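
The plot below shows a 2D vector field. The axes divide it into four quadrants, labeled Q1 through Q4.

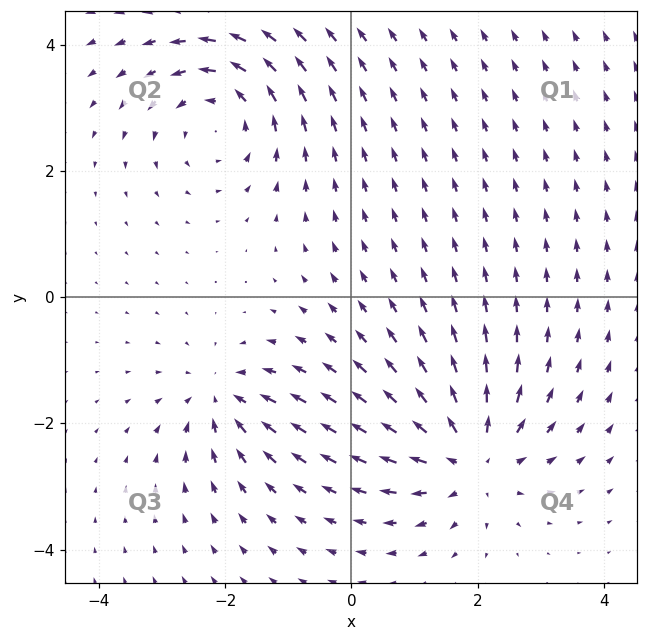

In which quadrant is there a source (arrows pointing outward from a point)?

The source sits at approximately (1.9, -2.5), which lies in quadrant Q4. The divergence there is about +5, positive as expected for a source.

Q4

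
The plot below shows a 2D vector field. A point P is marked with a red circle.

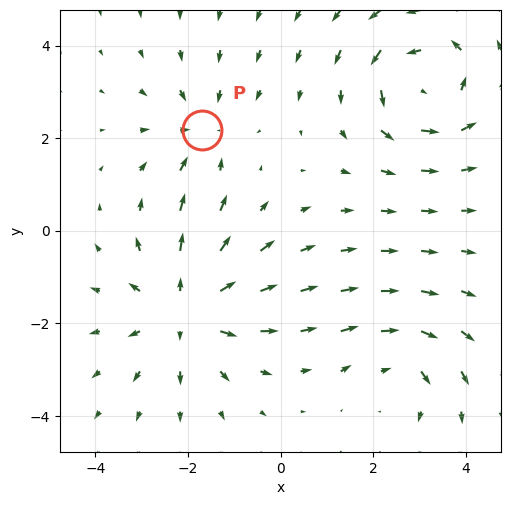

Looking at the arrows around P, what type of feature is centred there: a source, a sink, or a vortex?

sink

At P (-1.7, 2.2) the arrows converge inward. Divergence about -3, curl ≈0 — negative divergence with near-zero curl is a sink.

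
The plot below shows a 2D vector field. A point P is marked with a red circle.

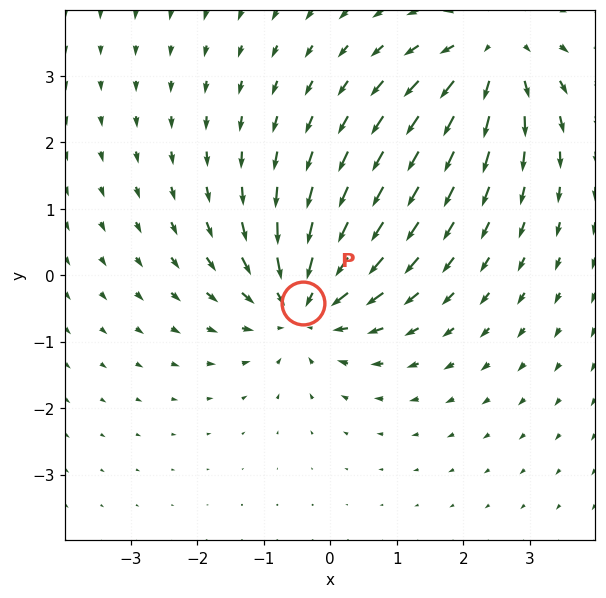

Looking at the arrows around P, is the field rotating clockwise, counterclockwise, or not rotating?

Near P at (-0.4, -0.4) the arrows show no circulation. The curl there is ≈0.

not rotating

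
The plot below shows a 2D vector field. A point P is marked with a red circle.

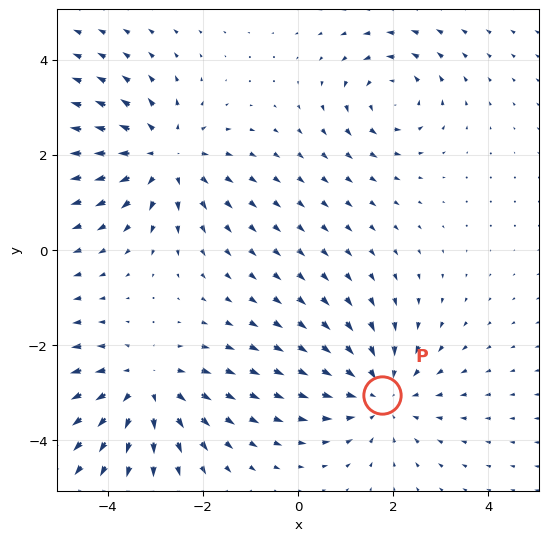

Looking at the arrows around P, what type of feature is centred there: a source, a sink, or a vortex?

sink

At P (1.8, -3.0) the arrows converge inward. Divergence about -3, curl ≈0 — negative divergence with near-zero curl is a sink.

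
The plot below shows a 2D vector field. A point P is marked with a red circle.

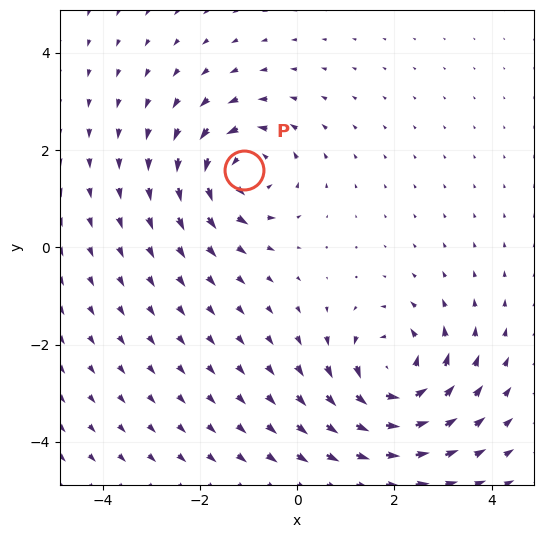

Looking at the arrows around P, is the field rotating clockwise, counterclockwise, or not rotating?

Near P at (-1.1, 1.6) the arrows circulate counterclockwise. The curl (z-component) there is about +5; positive curl means counterclockwise rotation.

counterclockwise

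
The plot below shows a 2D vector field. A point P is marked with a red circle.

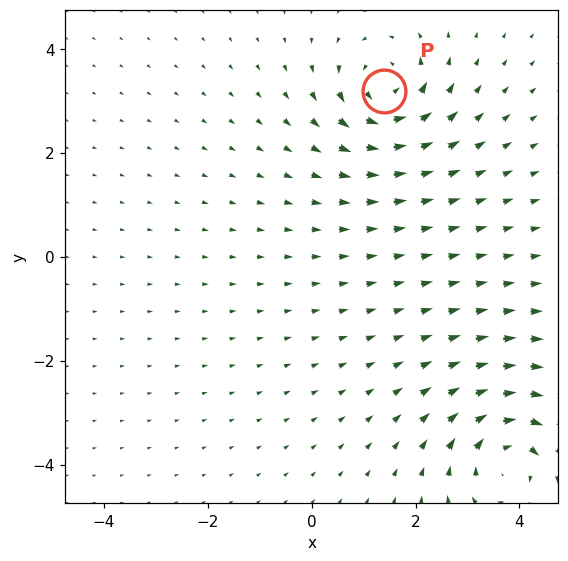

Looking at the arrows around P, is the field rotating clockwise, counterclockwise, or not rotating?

counterclockwise

Near P at (1.4, 3.2) the arrows circulate counterclockwise. The curl (z-component) there is about +4; positive curl means counterclockwise rotation.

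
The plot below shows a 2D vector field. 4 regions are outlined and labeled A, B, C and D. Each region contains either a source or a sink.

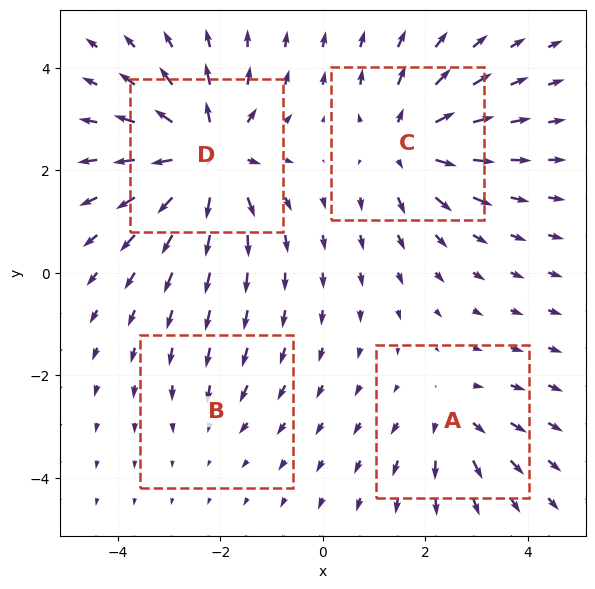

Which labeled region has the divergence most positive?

D

Divergence at each region's feature centre — A: about +4, B: about -2, C: about +6, D: about +8. Region D is most positive.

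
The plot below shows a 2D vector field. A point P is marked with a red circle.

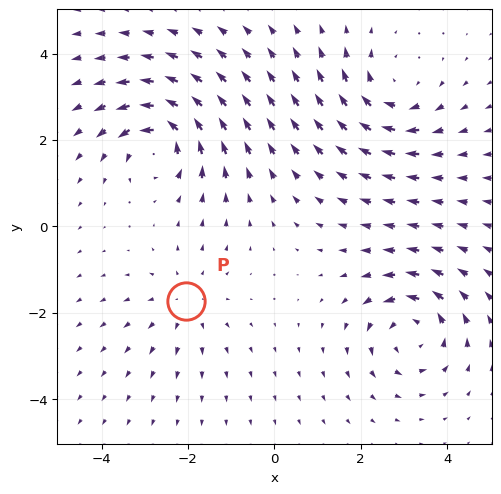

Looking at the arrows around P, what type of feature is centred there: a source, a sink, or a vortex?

At P (-2.1, -1.7) the arrows spread outward. Divergence about +3, curl ≈0 — positive divergence with near-zero curl is a source.

source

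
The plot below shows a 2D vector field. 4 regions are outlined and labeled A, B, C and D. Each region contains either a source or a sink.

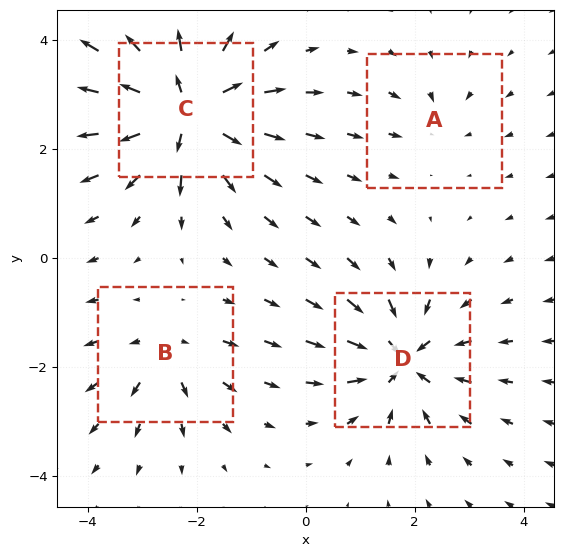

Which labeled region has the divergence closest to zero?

A

Divergence at each region's feature centre — A: about -3, B: about +4, C: about +8, D: about -6. Region A is closest to zero.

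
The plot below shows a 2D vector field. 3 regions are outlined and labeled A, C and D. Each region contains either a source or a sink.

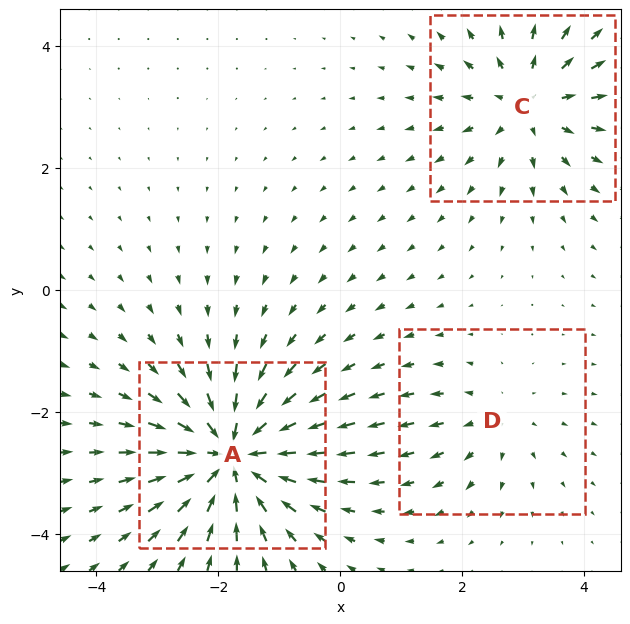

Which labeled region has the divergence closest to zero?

Divergence at each region's feature centre — A: about -5, C: about +3, D: about +2. Region D is closest to zero.

D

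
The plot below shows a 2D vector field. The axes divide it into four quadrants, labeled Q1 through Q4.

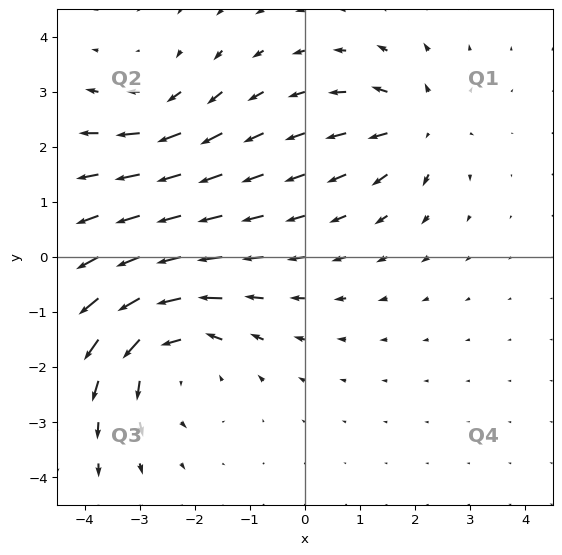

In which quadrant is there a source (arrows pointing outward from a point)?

Q1

The source sits at approximately (2.1, 2.4), which lies in quadrant Q1. The divergence there is about +4, positive as expected for a source.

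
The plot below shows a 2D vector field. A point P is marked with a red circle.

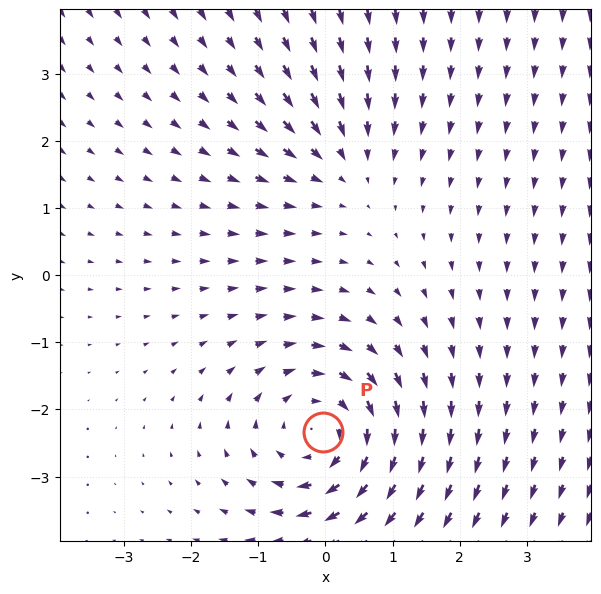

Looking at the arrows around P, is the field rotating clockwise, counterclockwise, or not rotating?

clockwise

Near P at (-0.0, -2.3) the arrows circulate clockwise. The curl (z-component) there is about -4; negative curl means clockwise rotation.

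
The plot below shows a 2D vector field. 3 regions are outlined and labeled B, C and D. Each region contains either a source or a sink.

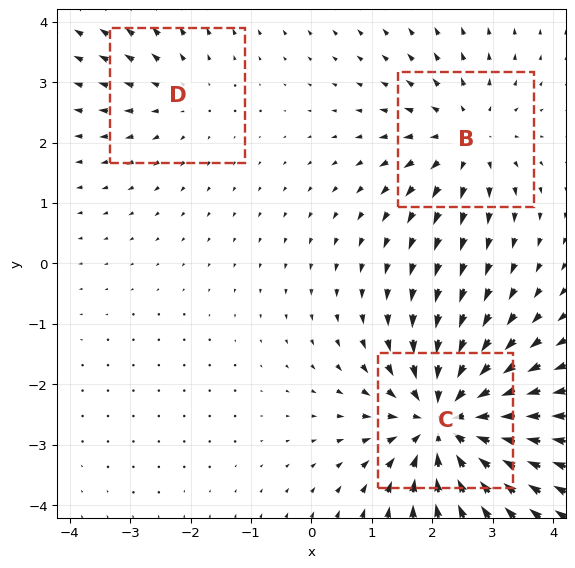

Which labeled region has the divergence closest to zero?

Divergence at each region's feature centre — B: about +3, C: about -5, D: about +2. Region D is closest to zero.

D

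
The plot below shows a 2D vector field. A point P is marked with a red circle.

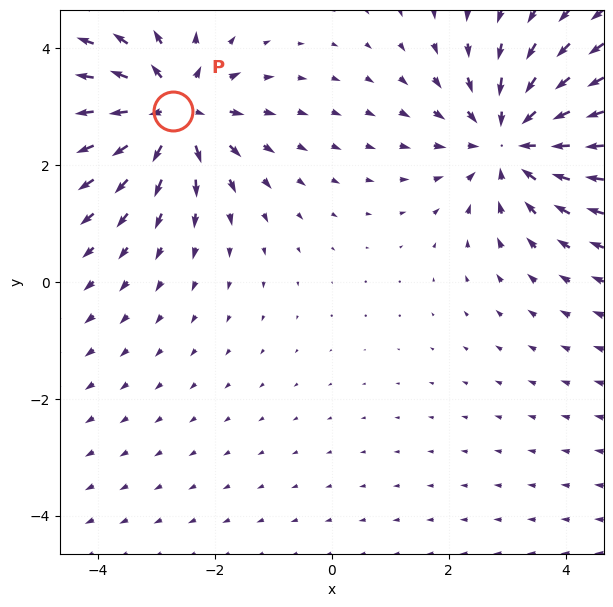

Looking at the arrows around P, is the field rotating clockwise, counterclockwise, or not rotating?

Near P at (-2.7, 2.9) the arrows show no circulation. The curl there is ≈0.

not rotating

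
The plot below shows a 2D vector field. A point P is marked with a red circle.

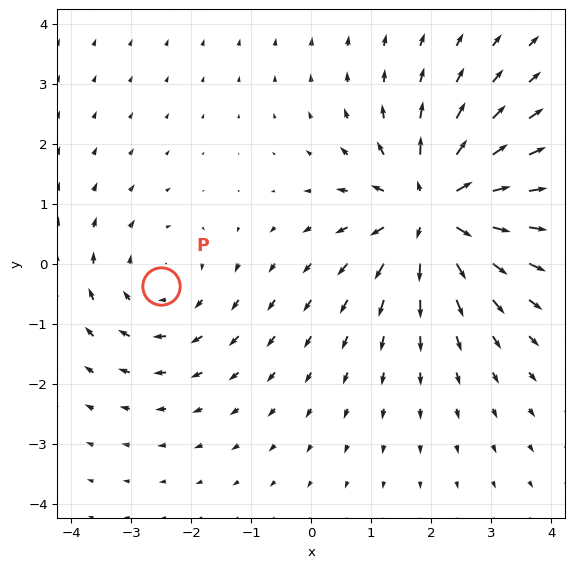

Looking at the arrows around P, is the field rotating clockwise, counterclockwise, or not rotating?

Near P at (-2.5, -0.4) the arrows circulate clockwise. The curl (z-component) there is about -2; negative curl means clockwise rotation.

clockwise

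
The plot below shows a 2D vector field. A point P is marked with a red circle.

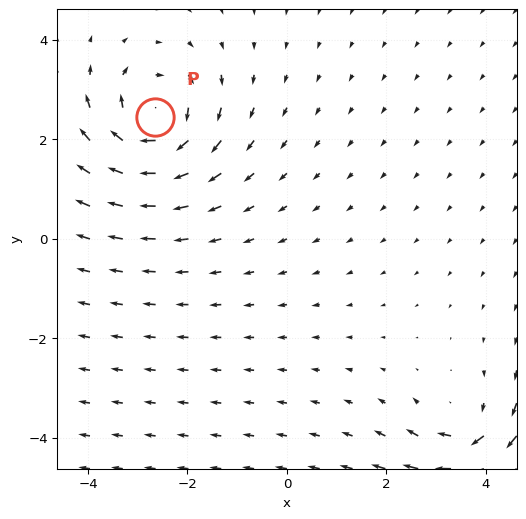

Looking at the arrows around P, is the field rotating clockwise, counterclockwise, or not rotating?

Near P at (-2.7, 2.5) the arrows circulate clockwise. The curl (z-component) there is about -5; negative curl means clockwise rotation.

clockwise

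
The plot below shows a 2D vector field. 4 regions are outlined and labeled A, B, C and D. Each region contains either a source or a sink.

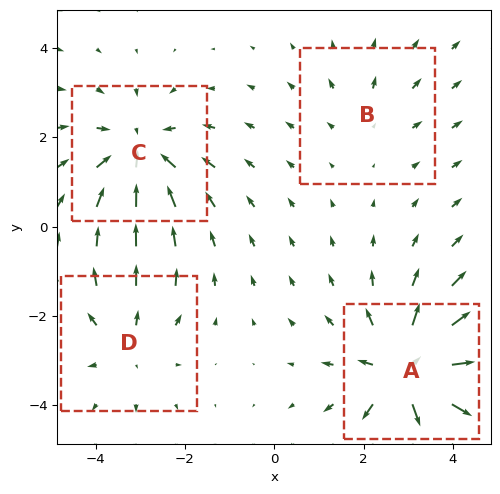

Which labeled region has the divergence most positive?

A

Divergence at each region's feature centre — A: about +6, B: about +2, C: about -4, D: about +3. Region A is most positive.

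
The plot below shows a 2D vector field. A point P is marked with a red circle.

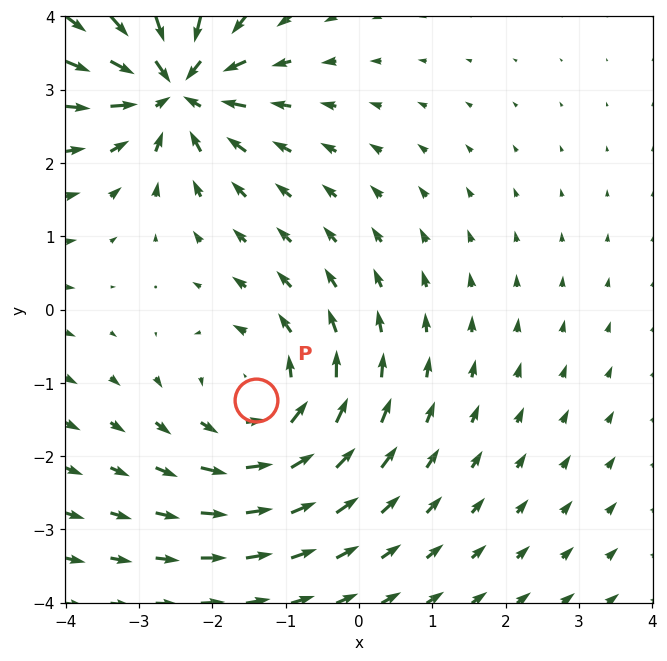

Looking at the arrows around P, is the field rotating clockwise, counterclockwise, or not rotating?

Near P at (-1.4, -1.2) the arrows circulate counterclockwise. The curl (z-component) there is about +4; positive curl means counterclockwise rotation.

counterclockwise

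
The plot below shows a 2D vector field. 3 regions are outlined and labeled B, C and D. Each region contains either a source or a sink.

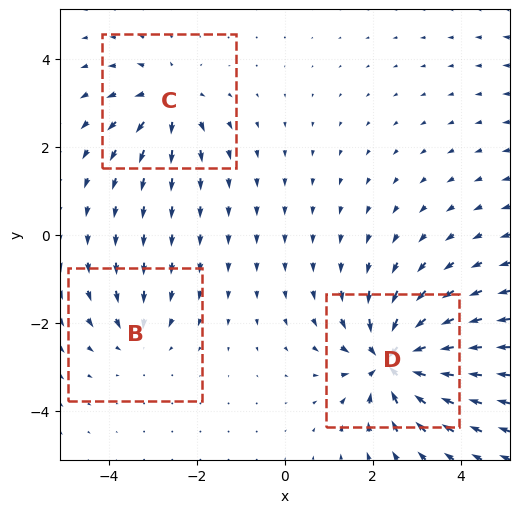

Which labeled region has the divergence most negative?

D

Divergence at each region's feature centre — B: about -2, C: about +4, D: about -6. Region D is most negative.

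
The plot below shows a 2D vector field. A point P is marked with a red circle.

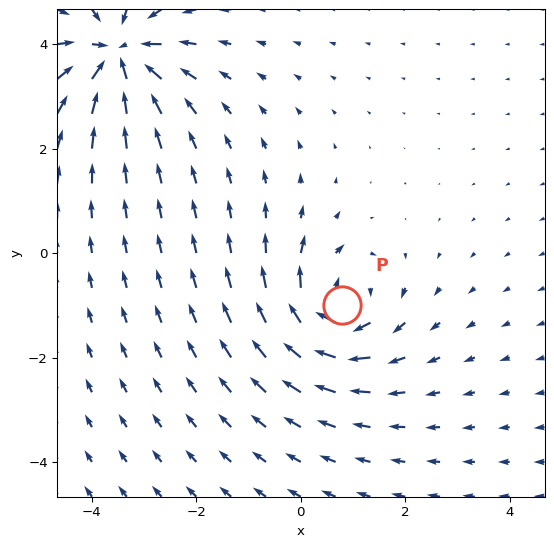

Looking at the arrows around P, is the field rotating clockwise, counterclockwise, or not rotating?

Near P at (0.8, -1.0) the arrows circulate clockwise. The curl (z-component) there is about -4; negative curl means clockwise rotation.

clockwise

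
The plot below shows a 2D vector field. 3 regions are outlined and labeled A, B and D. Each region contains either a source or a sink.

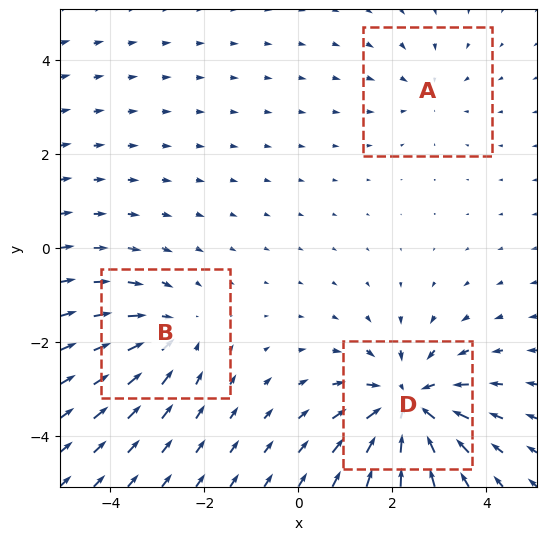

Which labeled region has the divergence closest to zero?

Divergence at each region's feature centre — A: about -2, B: about -3, D: about -5. Region A is closest to zero.

A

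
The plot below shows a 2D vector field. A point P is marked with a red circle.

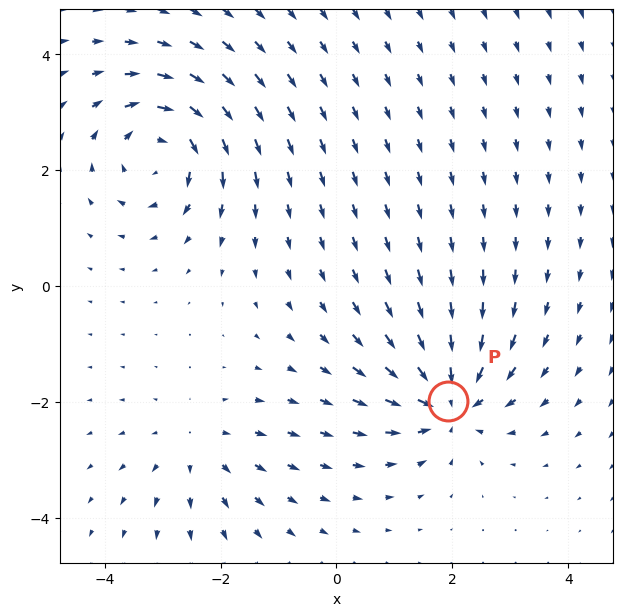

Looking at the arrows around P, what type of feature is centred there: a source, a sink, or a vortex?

At P (1.9, -2.0) the arrows converge inward. Divergence about -7, curl ≈0 — negative divergence with near-zero curl is a sink.

sink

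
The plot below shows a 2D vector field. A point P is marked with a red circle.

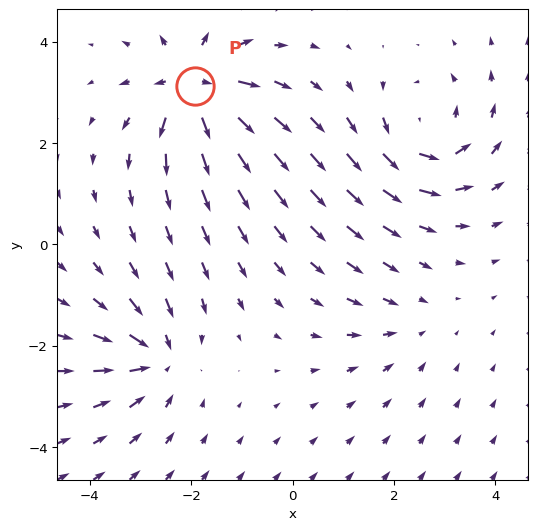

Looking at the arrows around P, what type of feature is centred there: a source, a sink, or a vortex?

source

At P (-1.9, 3.1) the arrows spread outward. Divergence about +7, curl ≈0 — positive divergence with near-zero curl is a source.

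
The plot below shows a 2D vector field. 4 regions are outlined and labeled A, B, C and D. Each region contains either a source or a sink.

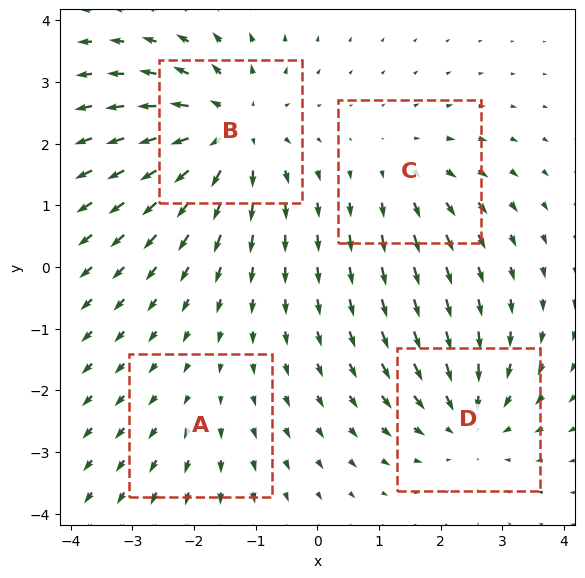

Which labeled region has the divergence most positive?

B

Divergence at each region's feature centre — A: about +2, B: about +6, C: about +3, D: about -5. Region B is most positive.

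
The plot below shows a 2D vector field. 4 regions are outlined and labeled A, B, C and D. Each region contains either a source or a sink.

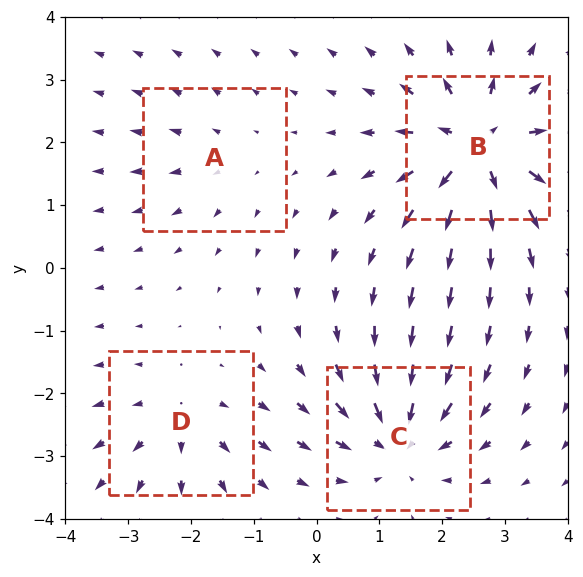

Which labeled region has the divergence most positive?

B

Divergence at each region's feature centre — A: about +2, B: about +7, C: about -5, D: about +4. Region B is most positive.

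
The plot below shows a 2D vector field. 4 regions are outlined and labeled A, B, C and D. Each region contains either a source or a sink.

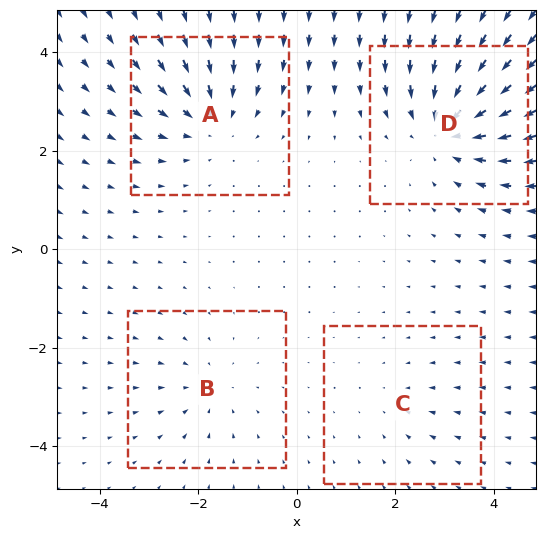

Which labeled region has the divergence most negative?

Divergence at each region's feature centre — A: about -5, B: about -3, C: about -2, D: about -6. Region D is most negative.

D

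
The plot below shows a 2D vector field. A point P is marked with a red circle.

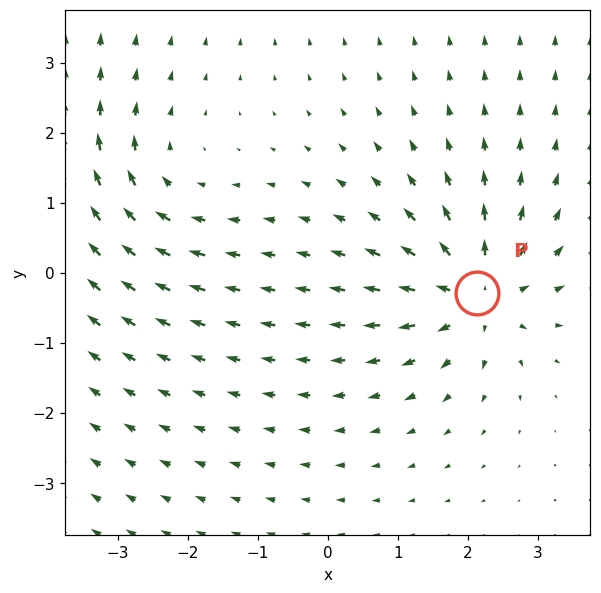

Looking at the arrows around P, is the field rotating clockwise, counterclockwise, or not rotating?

Near P at (2.1, -0.3) the arrows show no circulation. The curl there is ≈0.

not rotating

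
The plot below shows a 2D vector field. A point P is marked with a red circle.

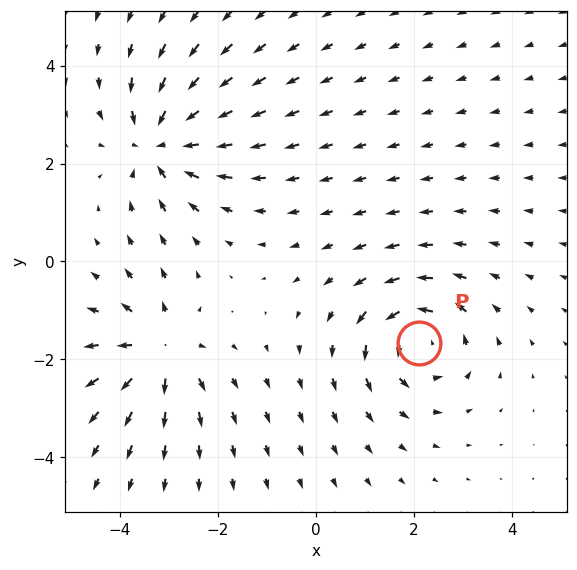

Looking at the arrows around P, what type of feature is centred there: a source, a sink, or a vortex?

vortex

At P (2.1, -1.7) the arrows circulate counterclockwise. Divergence ≈0, curl about +5 — near-zero divergence with nonzero curl is a vortex.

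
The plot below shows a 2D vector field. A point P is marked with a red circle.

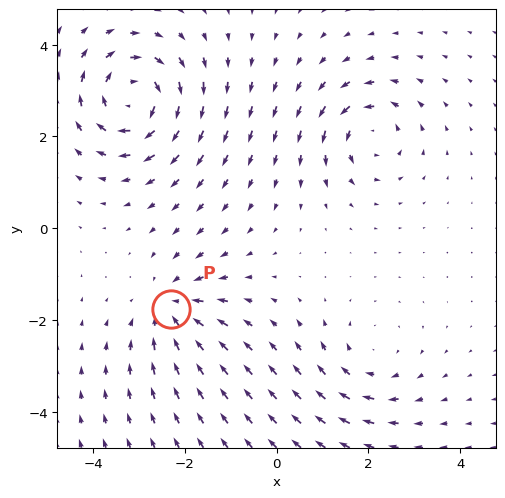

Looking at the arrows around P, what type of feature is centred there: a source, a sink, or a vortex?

At P (-2.3, -1.8) the arrows converge inward. Divergence about -3, curl ≈0 — negative divergence with near-zero curl is a sink.

sink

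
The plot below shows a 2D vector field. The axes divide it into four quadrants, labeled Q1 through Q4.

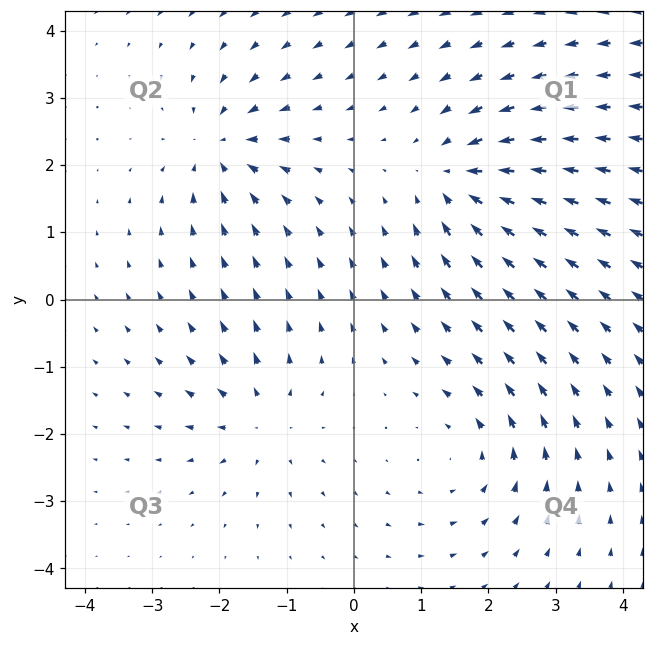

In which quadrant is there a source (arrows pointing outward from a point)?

Q3

The source sits at approximately (-1.4, -1.8), which lies in quadrant Q3. The divergence there is about +4, positive as expected for a source.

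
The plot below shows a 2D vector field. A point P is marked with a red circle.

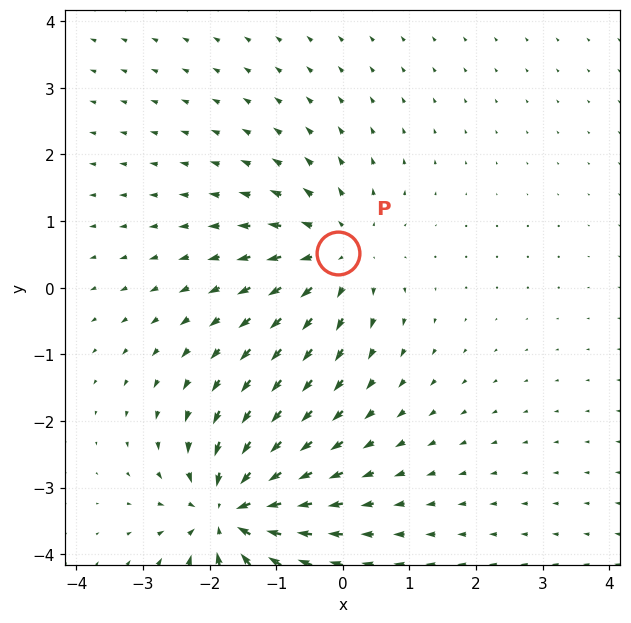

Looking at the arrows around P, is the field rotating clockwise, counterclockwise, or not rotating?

Near P at (-0.1, 0.5) the arrows show no circulation. The curl there is ≈0.

not rotating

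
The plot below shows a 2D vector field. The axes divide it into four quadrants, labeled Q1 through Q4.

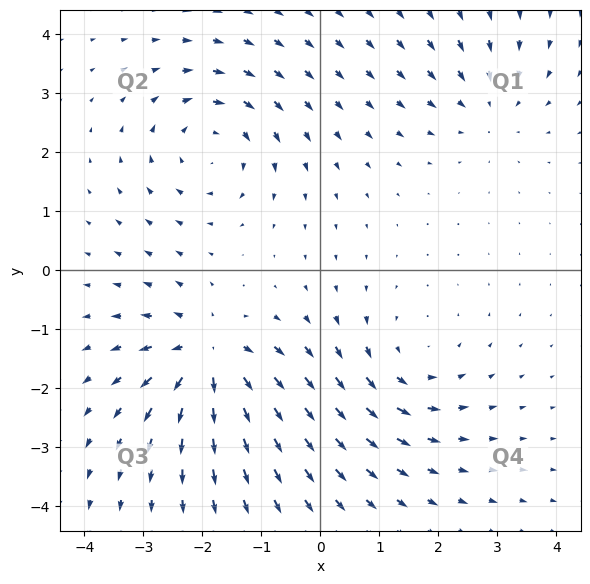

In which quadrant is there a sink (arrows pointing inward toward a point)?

Q1

The sink sits at approximately (2.8, 2.8), which lies in quadrant Q1. The divergence there is about -2, negative as expected for a sink.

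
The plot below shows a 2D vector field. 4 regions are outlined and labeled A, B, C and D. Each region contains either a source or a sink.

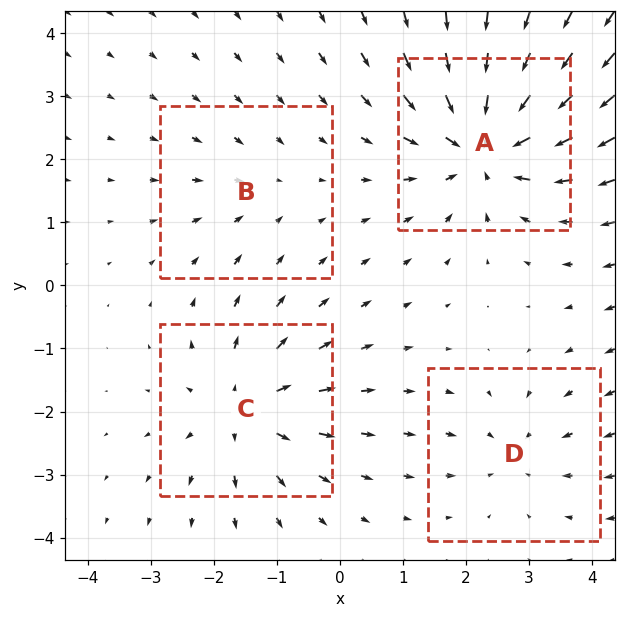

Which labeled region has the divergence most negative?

A

Divergence at each region's feature centre — A: about -7, B: about -2, C: about +5, D: about -3. Region A is most negative.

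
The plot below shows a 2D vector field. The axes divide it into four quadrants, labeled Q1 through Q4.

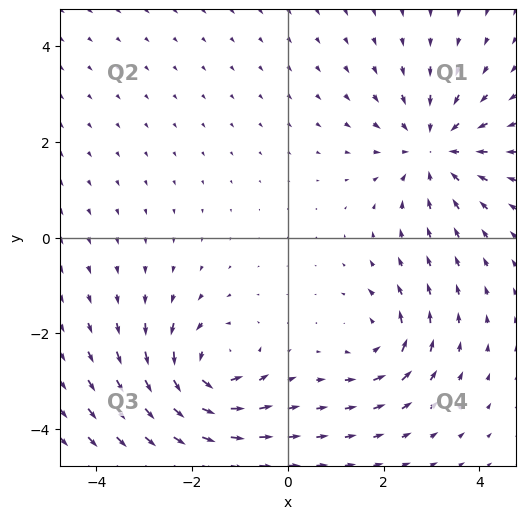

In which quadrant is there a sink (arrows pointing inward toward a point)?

Q1

The sink sits at approximately (3.0, 1.8), which lies in quadrant Q1. The divergence there is about -4, negative as expected for a sink.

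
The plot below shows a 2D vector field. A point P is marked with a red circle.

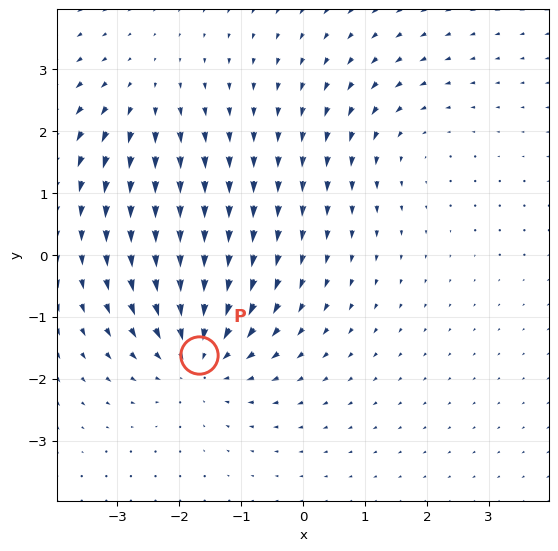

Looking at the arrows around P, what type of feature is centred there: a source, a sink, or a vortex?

At P (-1.7, -1.6) the arrows converge inward. Divergence about -4, curl ≈0 — negative divergence with near-zero curl is a sink.

sink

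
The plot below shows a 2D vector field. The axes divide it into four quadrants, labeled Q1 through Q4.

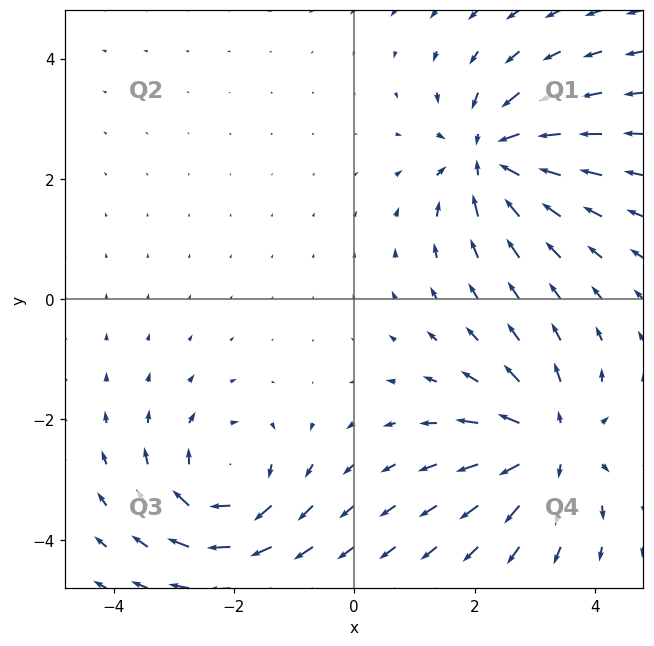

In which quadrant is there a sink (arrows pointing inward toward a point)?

Q1

The sink sits at approximately (2.3, 2.4), which lies in quadrant Q1. The divergence there is about -6, negative as expected for a sink.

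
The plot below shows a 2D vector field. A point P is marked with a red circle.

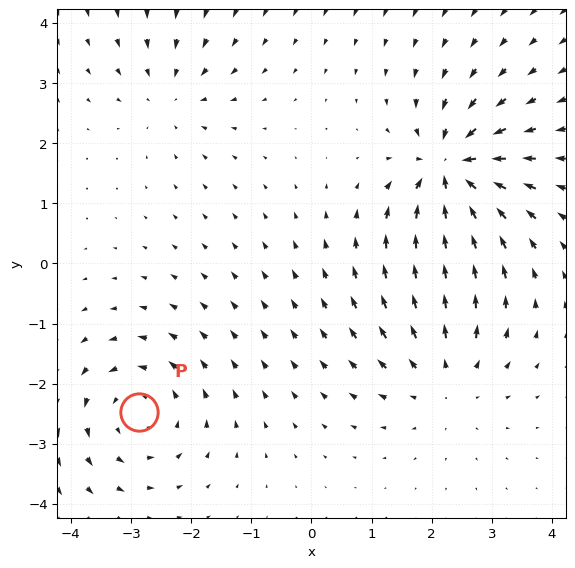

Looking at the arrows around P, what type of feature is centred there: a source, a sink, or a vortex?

At P (-2.9, -2.5) the arrows circulate counterclockwise. Divergence ≈0, curl about +4 — near-zero divergence with nonzero curl is a vortex.

vortex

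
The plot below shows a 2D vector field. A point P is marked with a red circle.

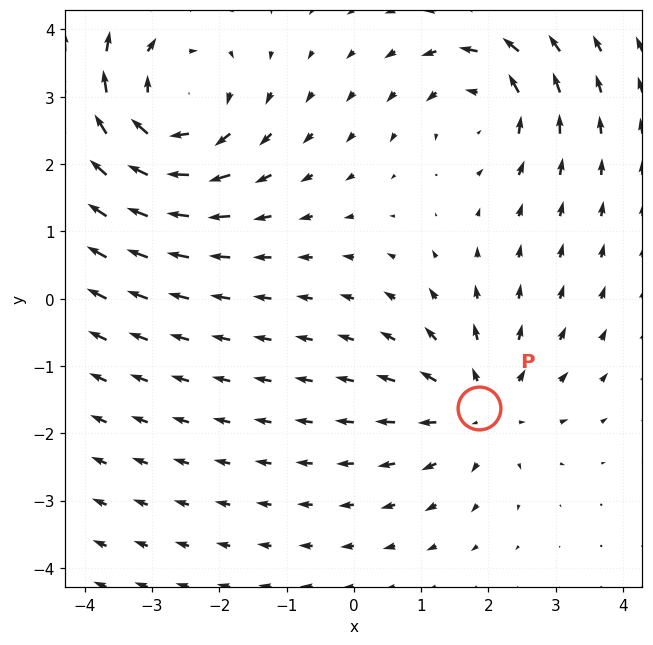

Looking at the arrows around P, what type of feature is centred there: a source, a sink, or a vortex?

source

At P (1.9, -1.6) the arrows spread outward. Divergence about +3, curl ≈0 — positive divergence with near-zero curl is a source.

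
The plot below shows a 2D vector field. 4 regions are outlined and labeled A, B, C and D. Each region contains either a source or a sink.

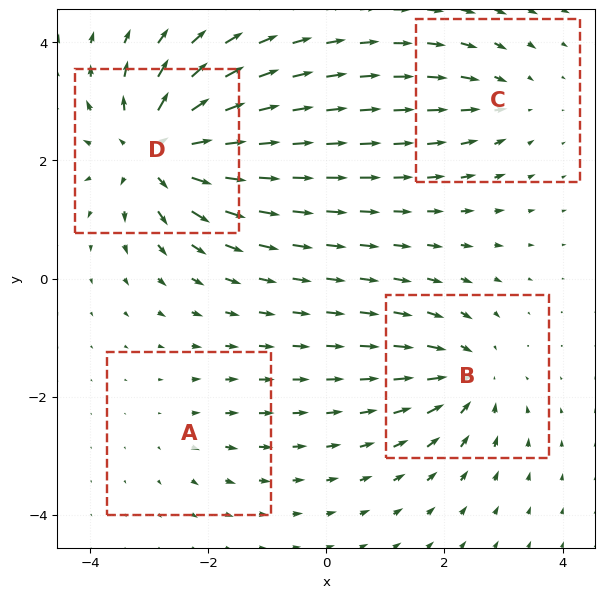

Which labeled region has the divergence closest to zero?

A

Divergence at each region's feature centre — A: about +2, B: about -5, C: about -3, D: about +8. Region A is closest to zero.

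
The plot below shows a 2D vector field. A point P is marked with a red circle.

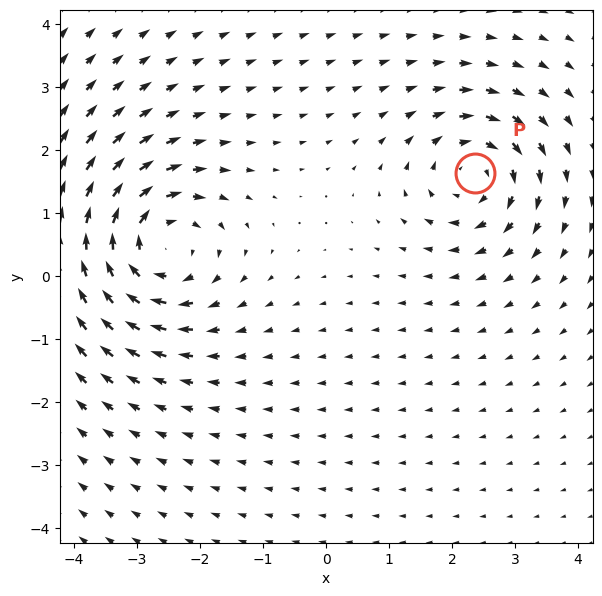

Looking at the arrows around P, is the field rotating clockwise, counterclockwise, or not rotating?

clockwise

Near P at (2.4, 1.6) the arrows circulate clockwise. The curl (z-component) there is about -4; negative curl means clockwise rotation.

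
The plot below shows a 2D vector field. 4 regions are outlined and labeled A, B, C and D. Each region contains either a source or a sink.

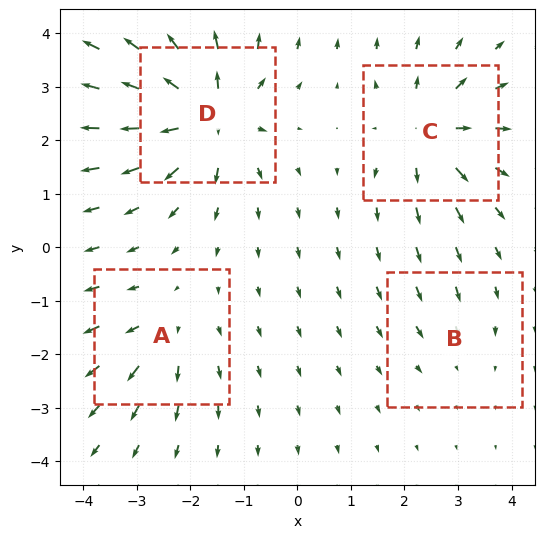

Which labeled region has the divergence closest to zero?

Divergence at each region's feature centre — A: about +4, B: about -2, C: about +6, D: about +9. Region B is closest to zero.

B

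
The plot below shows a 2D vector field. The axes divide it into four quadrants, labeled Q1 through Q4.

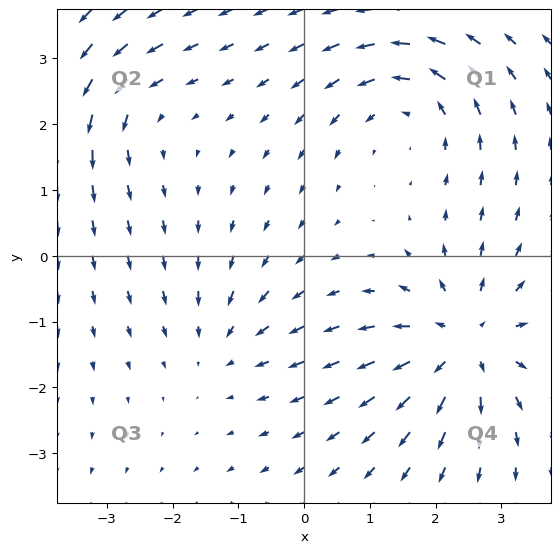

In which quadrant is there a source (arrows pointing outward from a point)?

Q4

The source sits at approximately (2.5, -1.3), which lies in quadrant Q4. The divergence there is about +5, positive as expected for a source.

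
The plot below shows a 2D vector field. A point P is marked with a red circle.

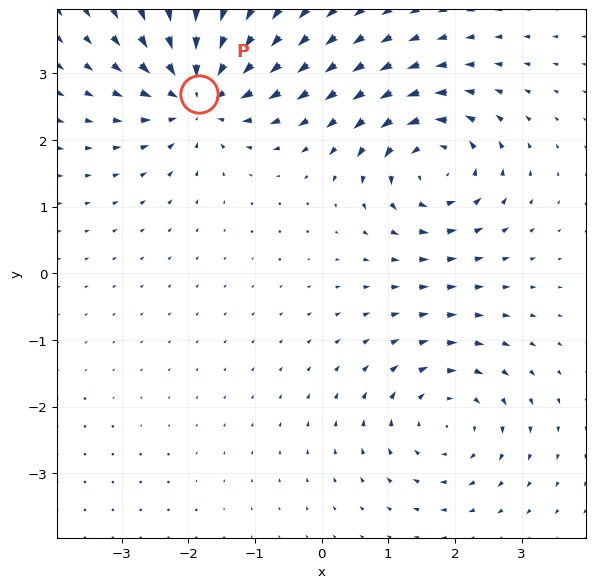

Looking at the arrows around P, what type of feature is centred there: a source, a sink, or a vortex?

sink

At P (-1.8, 2.7) the arrows converge inward. Divergence about -6, curl ≈0 — negative divergence with near-zero curl is a sink.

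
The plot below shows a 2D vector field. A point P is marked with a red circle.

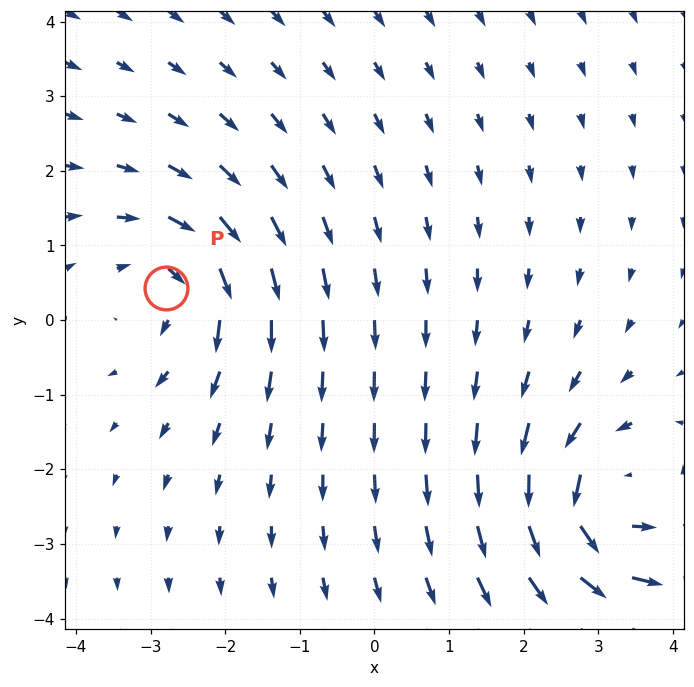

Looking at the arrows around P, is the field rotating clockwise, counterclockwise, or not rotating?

clockwise

Near P at (-2.8, 0.4) the arrows circulate clockwise. The curl (z-component) there is about -4; negative curl means clockwise rotation.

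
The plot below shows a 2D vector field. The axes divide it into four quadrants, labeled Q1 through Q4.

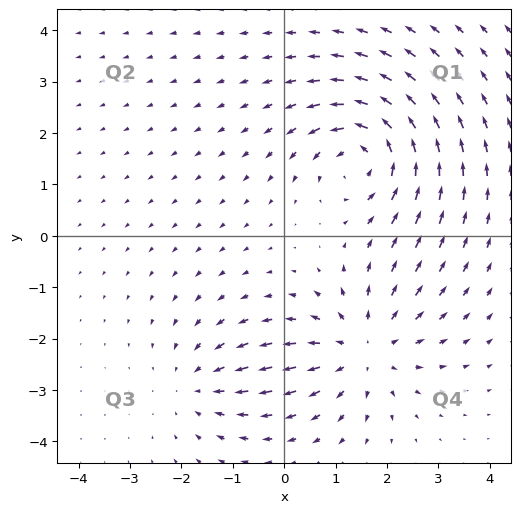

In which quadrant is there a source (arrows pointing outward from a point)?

Q4

The source sits at approximately (1.6, -2.2), which lies in quadrant Q4. The divergence there is about +4, positive as expected for a source.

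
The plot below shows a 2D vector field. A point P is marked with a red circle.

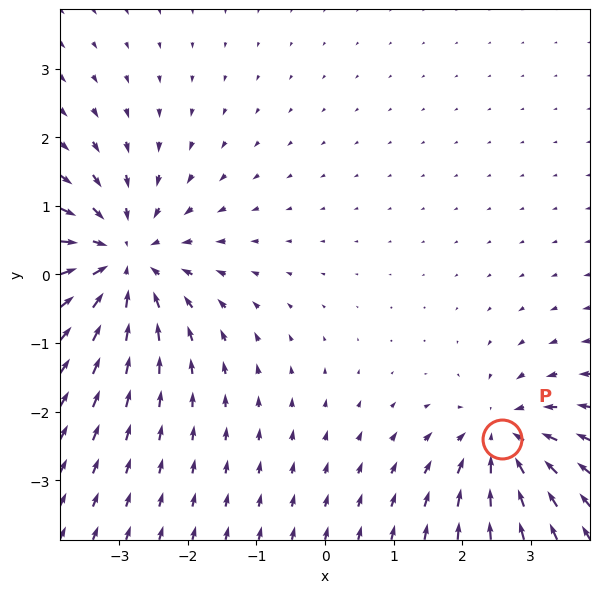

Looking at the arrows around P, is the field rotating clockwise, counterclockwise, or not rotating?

Near P at (2.6, -2.4) the arrows show no circulation. The curl there is ≈0.

not rotating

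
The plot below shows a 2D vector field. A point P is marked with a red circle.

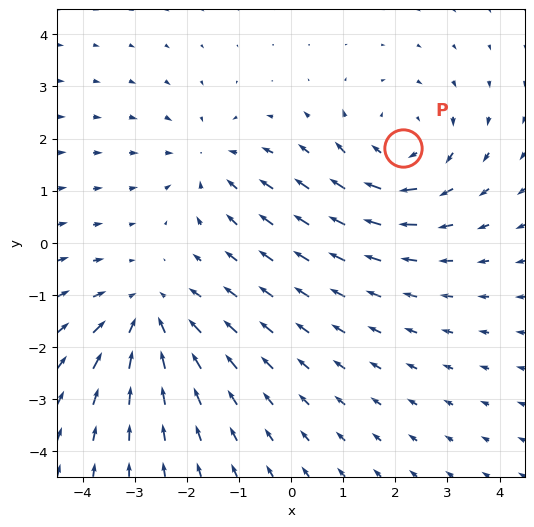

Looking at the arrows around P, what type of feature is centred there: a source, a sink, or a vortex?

vortex

At P (2.1, 1.8) the arrows circulate clockwise. Divergence ≈0, curl about -3 — near-zero divergence with nonzero curl is a vortex.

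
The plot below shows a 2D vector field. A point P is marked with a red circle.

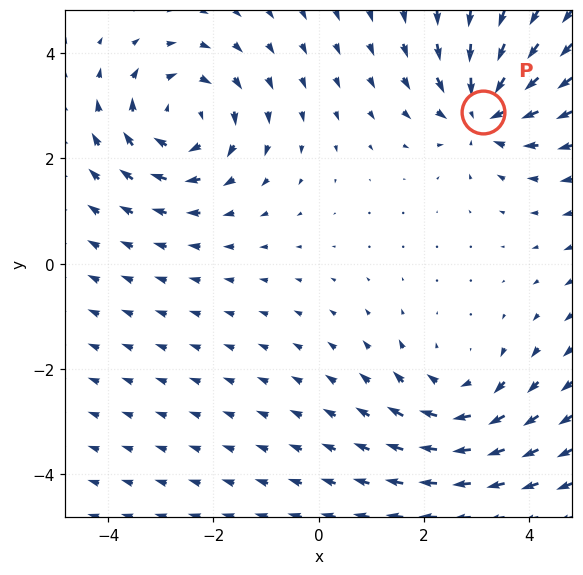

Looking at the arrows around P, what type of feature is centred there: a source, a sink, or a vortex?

sink

At P (3.1, 2.9) the arrows converge inward. Divergence about -4, curl ≈0 — negative divergence with near-zero curl is a sink.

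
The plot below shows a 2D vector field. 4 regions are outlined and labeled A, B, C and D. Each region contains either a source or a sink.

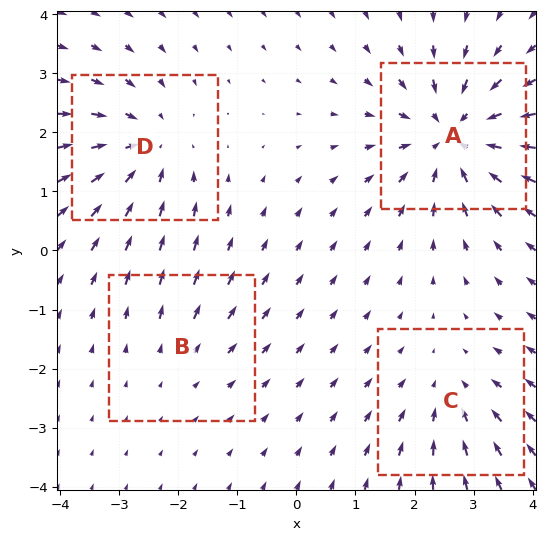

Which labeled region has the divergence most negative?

Divergence at each region's feature centre — A: about -7, B: about +2, C: about -3, D: about -5. Region A is most negative.

A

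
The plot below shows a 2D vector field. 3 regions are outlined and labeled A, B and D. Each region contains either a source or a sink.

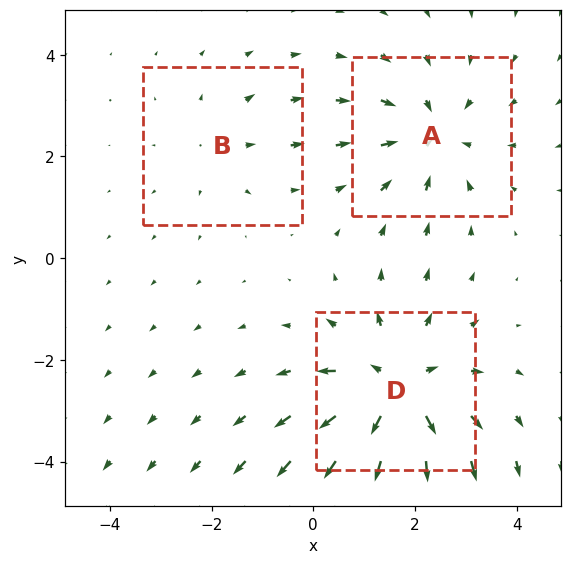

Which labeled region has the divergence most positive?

Divergence at each region's feature centre — A: about -3, B: about +2, D: about +4. Region D is most positive.

D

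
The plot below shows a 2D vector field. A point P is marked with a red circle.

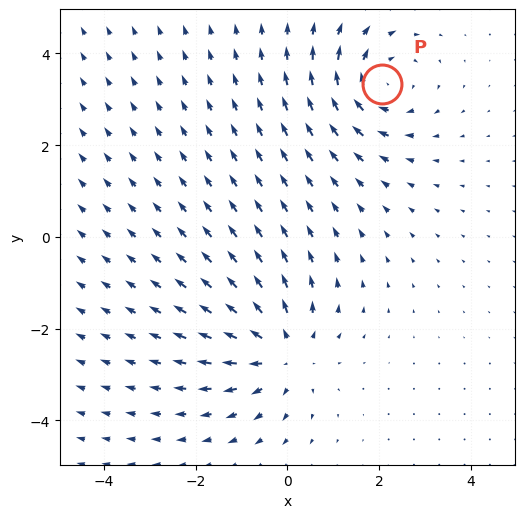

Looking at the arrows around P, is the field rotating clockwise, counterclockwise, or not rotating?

Near P at (2.1, 3.3) the arrows circulate clockwise. The curl (z-component) there is about -4; negative curl means clockwise rotation.

clockwise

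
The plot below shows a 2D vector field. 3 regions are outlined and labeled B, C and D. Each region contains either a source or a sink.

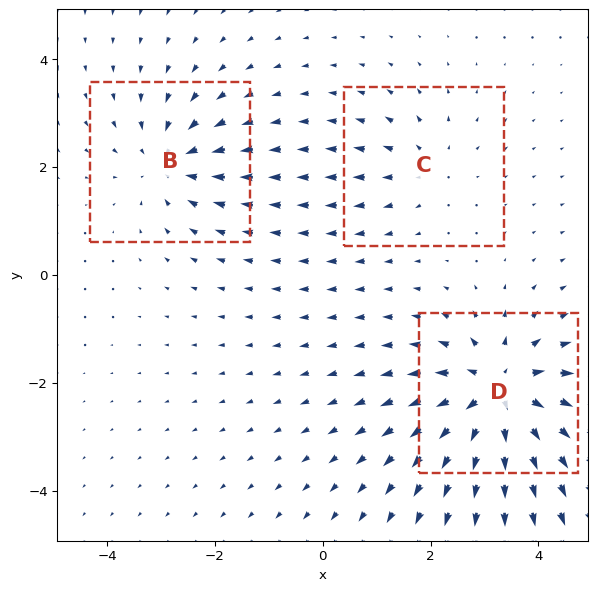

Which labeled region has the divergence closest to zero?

C

Divergence at each region's feature centre — B: about -3, C: about +2, D: about +6. Region C is closest to zero.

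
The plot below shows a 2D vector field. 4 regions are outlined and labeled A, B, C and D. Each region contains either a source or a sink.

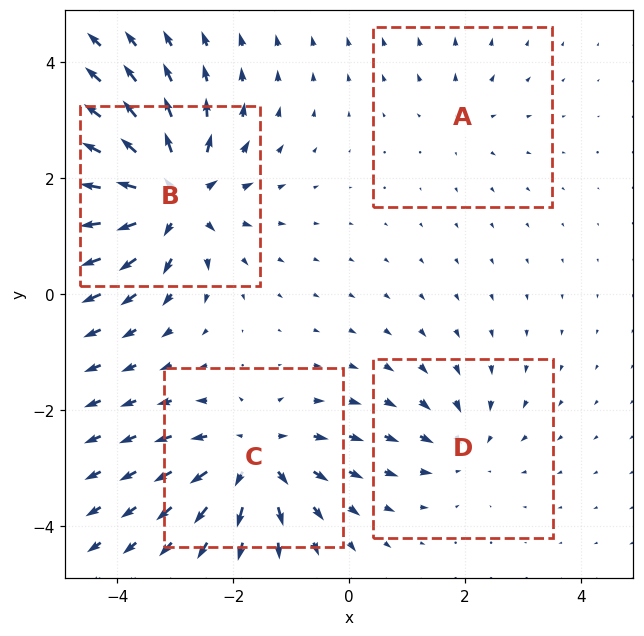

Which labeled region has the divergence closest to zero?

Divergence at each region's feature centre — A: about +2, B: about +8, C: about +6, D: about -4. Region A is closest to zero.

A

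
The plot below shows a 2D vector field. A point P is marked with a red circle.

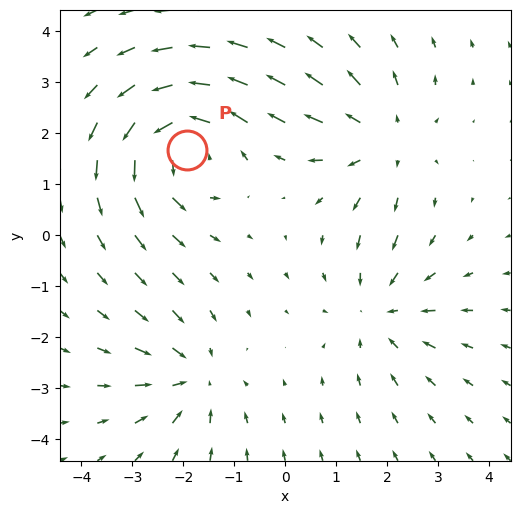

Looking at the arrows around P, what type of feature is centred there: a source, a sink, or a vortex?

vortex

At P (-1.9, 1.7) the arrows circulate counterclockwise. Divergence ≈0, curl about +5 — near-zero divergence with nonzero curl is a vortex.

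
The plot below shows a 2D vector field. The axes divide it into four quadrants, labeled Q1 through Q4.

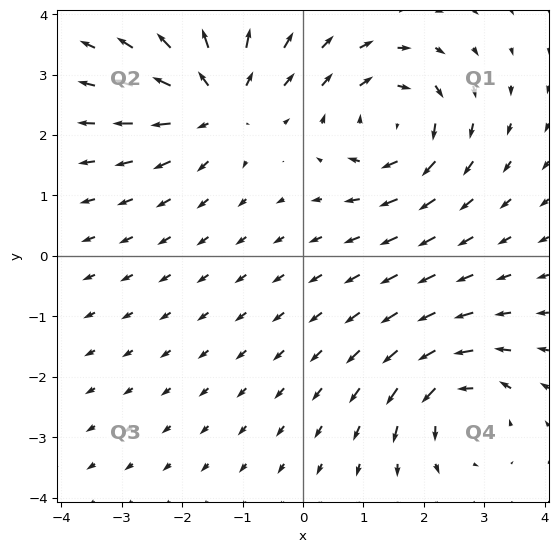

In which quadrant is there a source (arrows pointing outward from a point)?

The source sits at approximately (-1.4, 2.5), which lies in quadrant Q2. The divergence there is about +6, positive as expected for a source.

Q2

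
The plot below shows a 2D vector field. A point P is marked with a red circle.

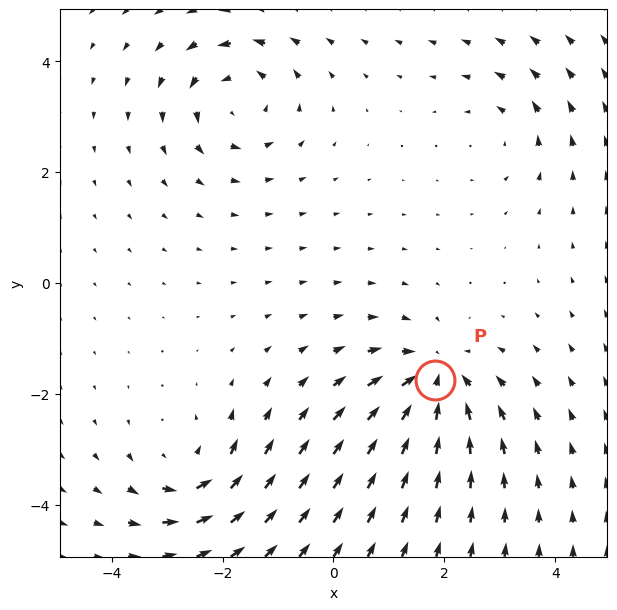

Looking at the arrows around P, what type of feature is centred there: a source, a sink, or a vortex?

At P (1.8, -1.7) the arrows converge inward. Divergence about -6, curl ≈0 — negative divergence with near-zero curl is a sink.

sink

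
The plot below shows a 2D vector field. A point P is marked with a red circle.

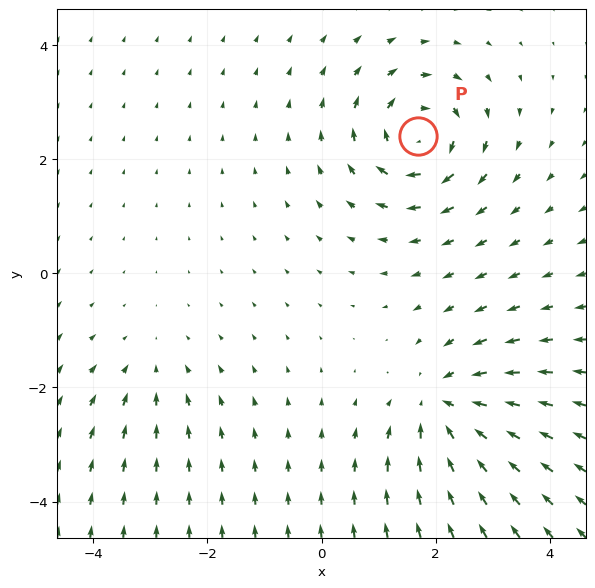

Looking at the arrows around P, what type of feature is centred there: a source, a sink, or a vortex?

At P (1.7, 2.4) the arrows circulate clockwise. Divergence ≈0, curl about -6 — near-zero divergence with nonzero curl is a vortex.

vortex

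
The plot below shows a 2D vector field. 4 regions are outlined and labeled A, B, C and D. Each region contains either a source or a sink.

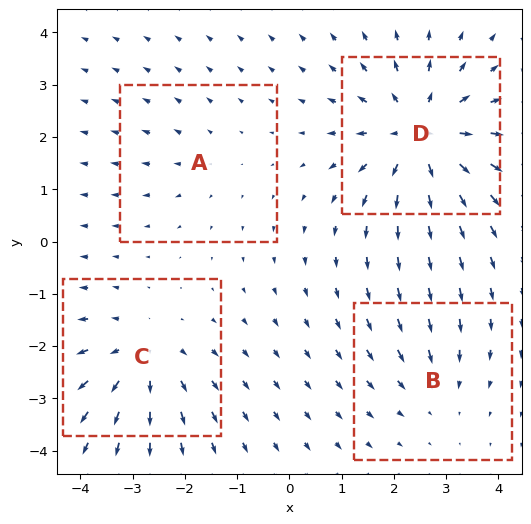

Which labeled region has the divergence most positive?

D

Divergence at each region's feature centre — A: about +2, B: about -3, C: about +4, D: about +7. Region D is most positive.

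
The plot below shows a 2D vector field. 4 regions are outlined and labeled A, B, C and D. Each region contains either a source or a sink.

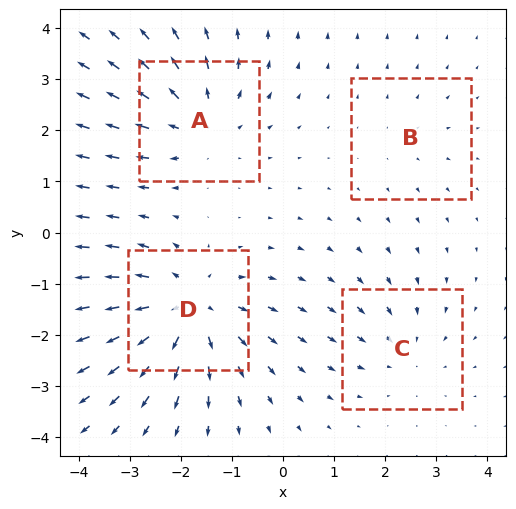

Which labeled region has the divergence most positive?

Divergence at each region's feature centre — A: about +4, B: about +2, C: about -3, D: about +6. Region D is most positive.

D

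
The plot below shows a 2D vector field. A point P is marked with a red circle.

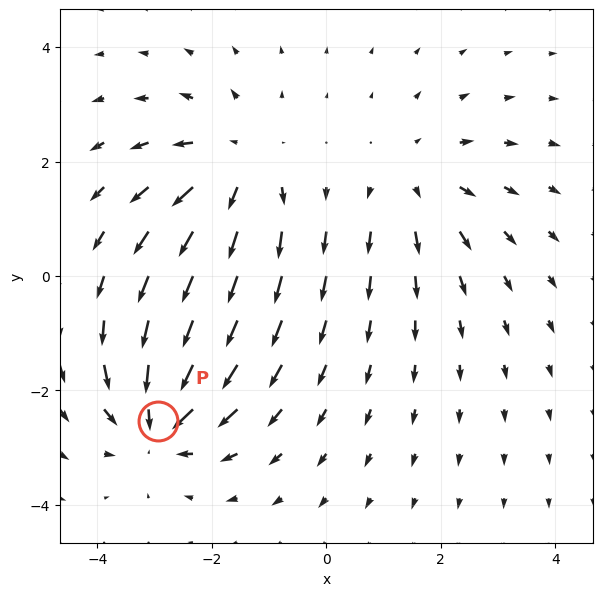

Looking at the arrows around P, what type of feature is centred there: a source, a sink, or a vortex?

At P (-2.9, -2.5) the arrows converge inward. Divergence about -6, curl ≈0 — negative divergence with near-zero curl is a sink.

sink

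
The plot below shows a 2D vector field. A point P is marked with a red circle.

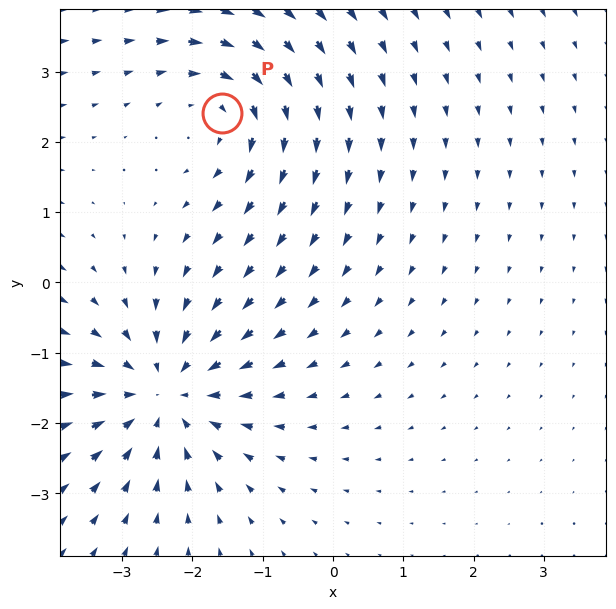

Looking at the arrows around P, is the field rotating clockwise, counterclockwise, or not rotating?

clockwise

Near P at (-1.6, 2.4) the arrows circulate clockwise. The curl (z-component) there is about -2; negative curl means clockwise rotation.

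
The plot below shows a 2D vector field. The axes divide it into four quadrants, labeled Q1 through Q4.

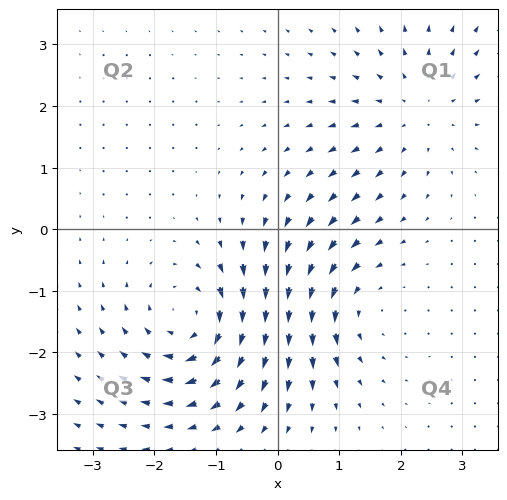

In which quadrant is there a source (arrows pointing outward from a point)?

The source sits at approximately (2.3, 1.9), which lies in quadrant Q1. The divergence there is about +2, positive as expected for a source.

Q1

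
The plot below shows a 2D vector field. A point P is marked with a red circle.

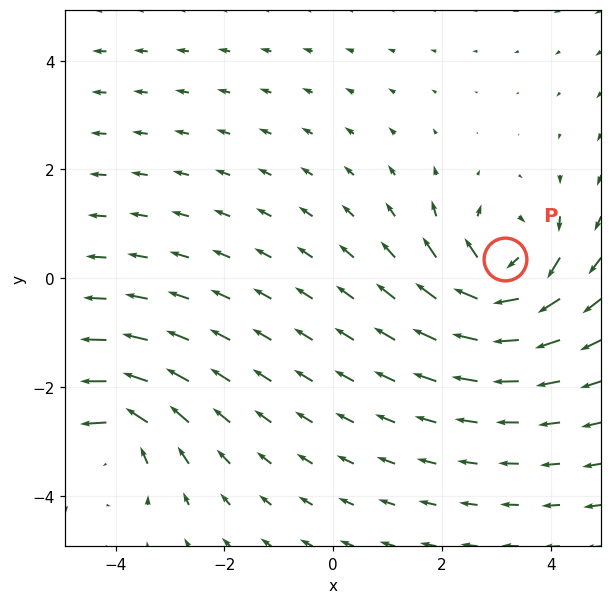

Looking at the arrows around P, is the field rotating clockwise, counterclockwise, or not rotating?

clockwise

Near P at (3.2, 0.4) the arrows circulate clockwise. The curl (z-component) there is about -5; negative curl means clockwise rotation.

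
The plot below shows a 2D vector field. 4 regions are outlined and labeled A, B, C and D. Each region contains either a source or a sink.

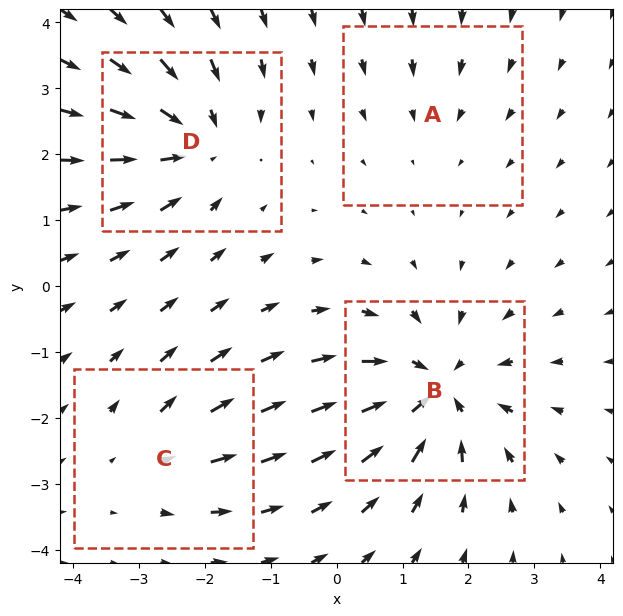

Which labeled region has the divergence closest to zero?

A

Divergence at each region's feature centre — A: about -2, B: about -6, C: about +3, D: about -5. Region A is closest to zero.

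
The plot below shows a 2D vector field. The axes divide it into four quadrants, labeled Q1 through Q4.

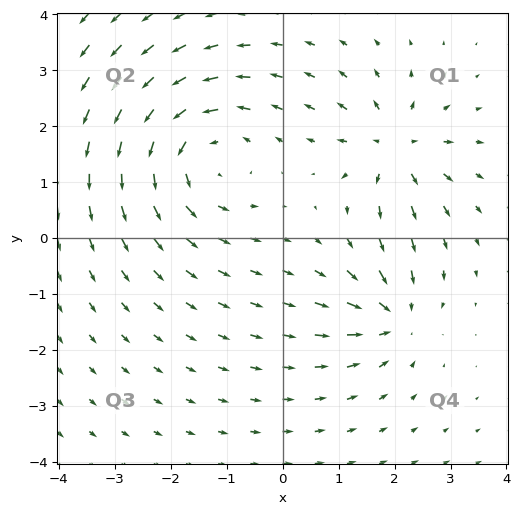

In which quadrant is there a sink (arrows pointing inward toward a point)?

Q4

The sink sits at approximately (2.0, -1.4), which lies in quadrant Q4. The divergence there is about -4, negative as expected for a sink.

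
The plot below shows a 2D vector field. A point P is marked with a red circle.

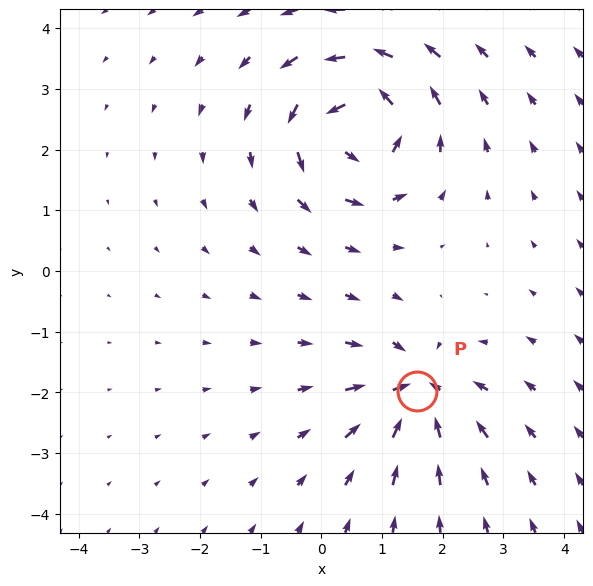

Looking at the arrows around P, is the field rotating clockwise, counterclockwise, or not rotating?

Near P at (1.6, -2.0) the arrows show no circulation. The curl there is ≈0.

not rotating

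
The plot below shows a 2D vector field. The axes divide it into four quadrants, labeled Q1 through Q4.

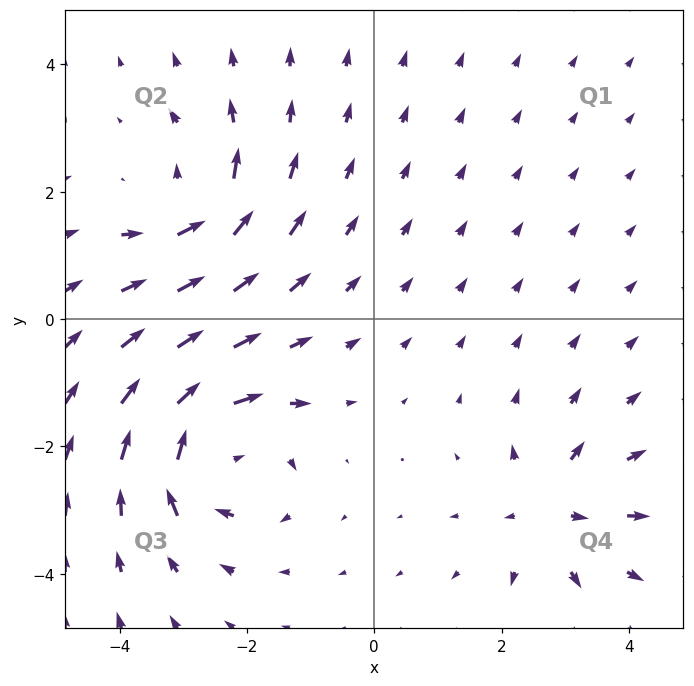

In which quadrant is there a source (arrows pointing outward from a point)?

Q4

The source sits at approximately (2.8, -3.0), which lies in quadrant Q4. The divergence there is about +5, positive as expected for a source.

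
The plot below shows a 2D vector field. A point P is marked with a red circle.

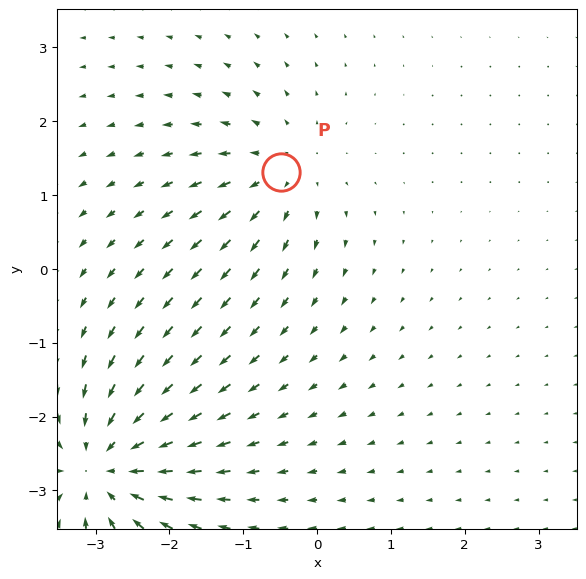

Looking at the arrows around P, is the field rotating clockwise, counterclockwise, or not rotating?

not rotating

Near P at (-0.5, 1.3) the arrows show no circulation. The curl there is ≈0.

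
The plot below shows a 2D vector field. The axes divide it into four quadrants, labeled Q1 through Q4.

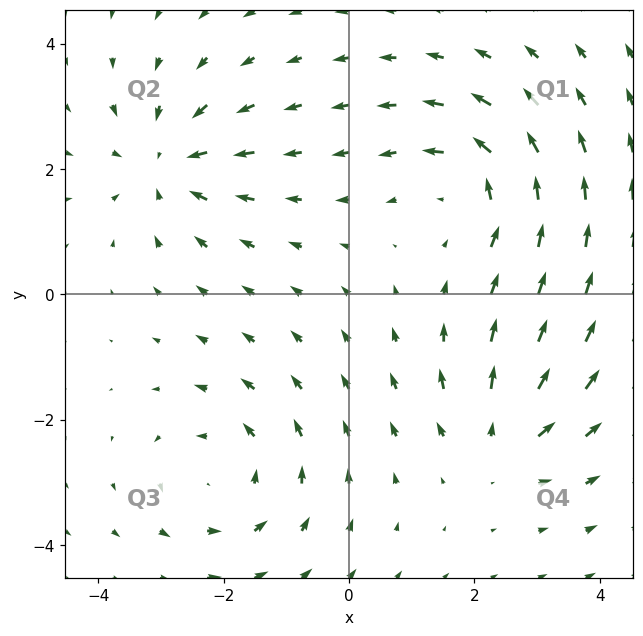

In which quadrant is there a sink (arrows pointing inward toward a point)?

Q2

The sink sits at approximately (-2.9, 2.1), which lies in quadrant Q2. The divergence there is about -4, negative as expected for a sink.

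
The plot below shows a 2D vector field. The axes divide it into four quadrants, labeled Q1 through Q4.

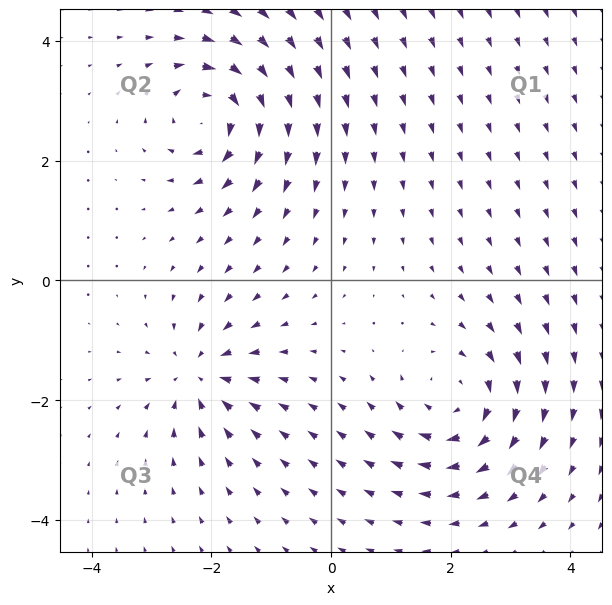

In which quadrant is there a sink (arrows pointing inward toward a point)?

Q3

The sink sits at approximately (-2.2, -1.6), which lies in quadrant Q3. The divergence there is about -4, negative as expected for a sink.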